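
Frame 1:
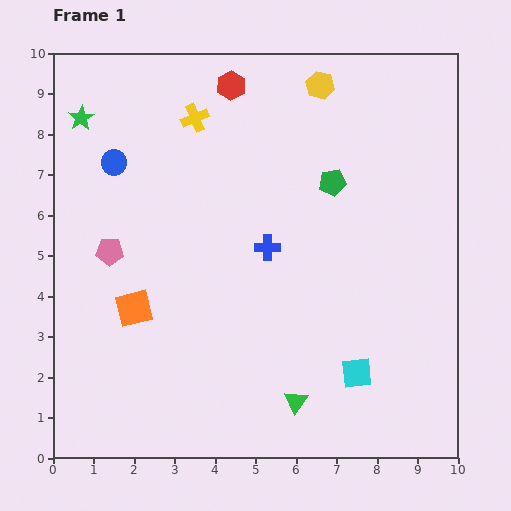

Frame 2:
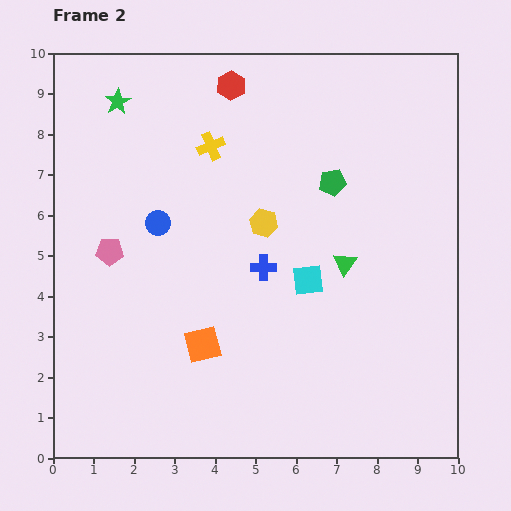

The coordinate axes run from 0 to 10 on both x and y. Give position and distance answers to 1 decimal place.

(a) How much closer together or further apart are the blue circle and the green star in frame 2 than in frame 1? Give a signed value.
+1.8

Distance in frame 1: 1.4. Distance in frame 2: 3.2.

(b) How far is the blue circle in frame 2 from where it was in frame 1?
1.9

The blue circle moved from (1.5, 7.3) to (2.6, 5.8), a distance of √(1.1² + 1.5²) ≈ 1.9.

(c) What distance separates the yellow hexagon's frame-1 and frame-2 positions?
3.7

The yellow hexagon moved from (6.6, 9.2) to (5.2, 5.8), a distance of √(1.4² + 3.4²) ≈ 3.7.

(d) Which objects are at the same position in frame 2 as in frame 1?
the green pentagon, the red hexagon, the pink pentagon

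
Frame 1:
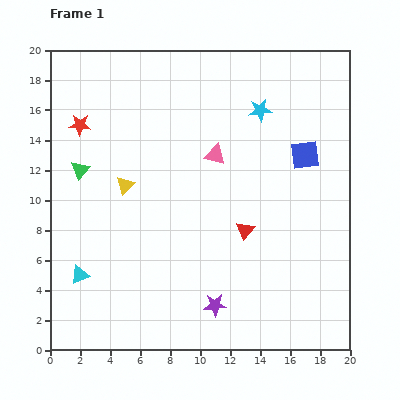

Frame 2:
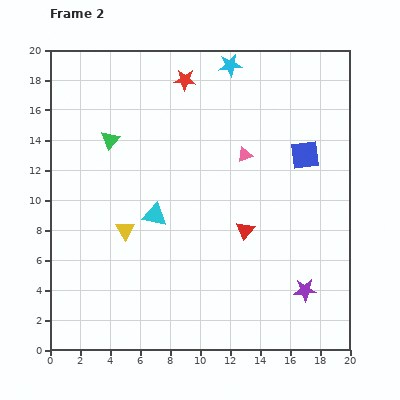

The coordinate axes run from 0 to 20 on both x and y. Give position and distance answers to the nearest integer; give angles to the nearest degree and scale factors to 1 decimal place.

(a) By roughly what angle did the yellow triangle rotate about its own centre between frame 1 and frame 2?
15° counter-clockwise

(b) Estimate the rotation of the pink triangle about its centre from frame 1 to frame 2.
35° counter-clockwise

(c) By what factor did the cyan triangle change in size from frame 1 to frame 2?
1.3×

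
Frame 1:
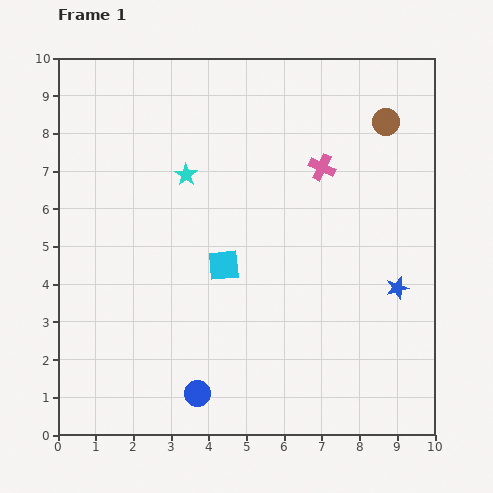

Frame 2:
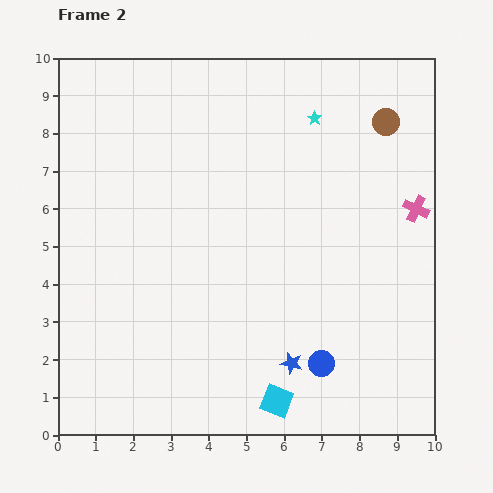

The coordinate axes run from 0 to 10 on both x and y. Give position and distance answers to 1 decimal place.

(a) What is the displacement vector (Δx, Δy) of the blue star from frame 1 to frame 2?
(-2.8, -2.0)

The blue star was at (9.0, 3.9) in frame 1 and (6.2, 1.9) in frame 2.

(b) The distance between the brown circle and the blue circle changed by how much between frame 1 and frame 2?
-2.2

Distance in frame 1: 8.8. Distance in frame 2: 6.6.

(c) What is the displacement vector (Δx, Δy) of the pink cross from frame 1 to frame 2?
(2.5, -1.1)

The pink cross was at (7.0, 7.1) in frame 1 and (9.5, 6.0) in frame 2.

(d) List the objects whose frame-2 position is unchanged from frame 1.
the brown circle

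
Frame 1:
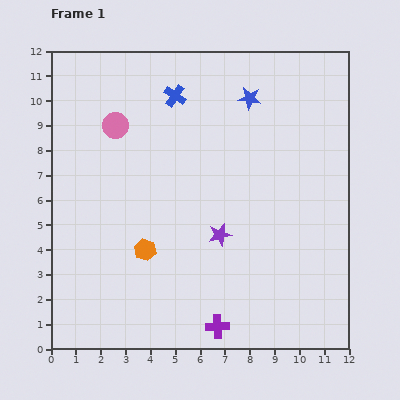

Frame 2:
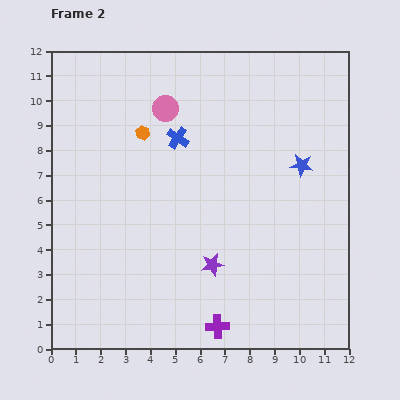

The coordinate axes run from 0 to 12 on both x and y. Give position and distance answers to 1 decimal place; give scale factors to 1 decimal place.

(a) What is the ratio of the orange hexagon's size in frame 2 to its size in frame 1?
0.6×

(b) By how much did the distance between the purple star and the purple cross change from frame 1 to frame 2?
-1.2

Distance in frame 1: 3.7. Distance in frame 2: 2.5.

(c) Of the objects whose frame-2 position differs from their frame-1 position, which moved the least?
the purple star

(moved 1.2)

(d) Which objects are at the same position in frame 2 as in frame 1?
the purple cross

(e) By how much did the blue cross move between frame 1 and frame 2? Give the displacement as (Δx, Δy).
(0.1, -1.7)

The blue cross was at (5.0, 10.2) in frame 1 and (5.1, 8.5) in frame 2.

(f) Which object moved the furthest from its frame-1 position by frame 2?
the orange hexagon

(moved 4.7; next 3.4)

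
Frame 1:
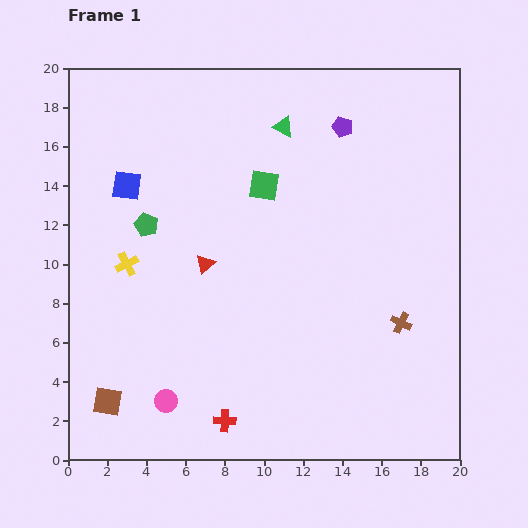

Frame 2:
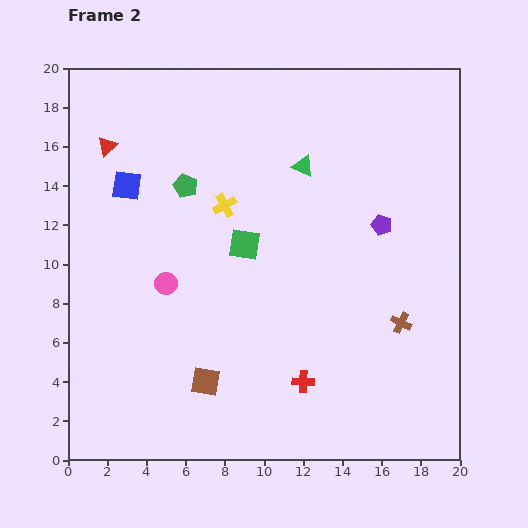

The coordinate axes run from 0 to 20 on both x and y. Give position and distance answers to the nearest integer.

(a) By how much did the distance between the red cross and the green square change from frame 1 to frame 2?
-4

Distance in frame 1: 12. Distance in frame 2: 8.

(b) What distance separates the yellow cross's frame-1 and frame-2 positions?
6

The yellow cross moved from (3, 10) to (8, 13), a distance of √(5² + 3²) ≈ 6.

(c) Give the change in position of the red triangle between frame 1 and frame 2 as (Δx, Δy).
(-5, 6)

The red triangle was at (7, 10) in frame 1 and (2, 16) in frame 2.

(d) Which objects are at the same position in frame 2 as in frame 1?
the brown cross, the blue square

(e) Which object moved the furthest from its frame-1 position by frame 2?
the red triangle

(moved 8; next 6)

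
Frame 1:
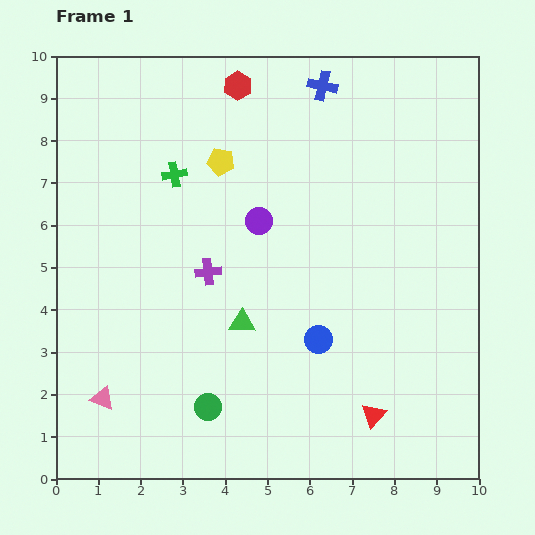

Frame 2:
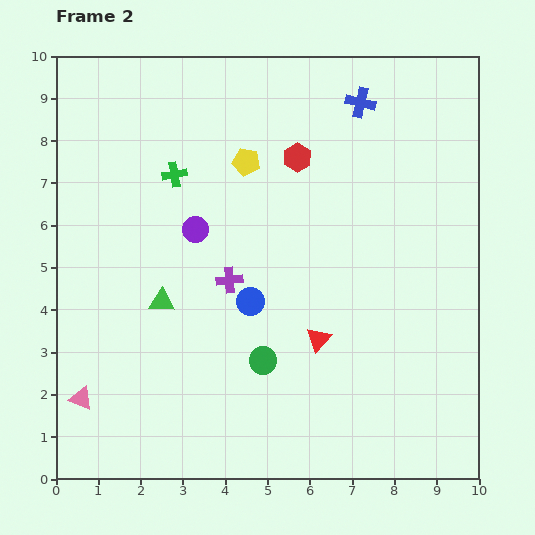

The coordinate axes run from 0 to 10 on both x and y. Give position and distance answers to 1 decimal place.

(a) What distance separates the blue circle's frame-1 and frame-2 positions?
1.8

The blue circle moved from (6.2, 3.3) to (4.6, 4.2), a distance of √(1.6² + 0.9²) ≈ 1.8.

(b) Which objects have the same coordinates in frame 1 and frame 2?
the green cross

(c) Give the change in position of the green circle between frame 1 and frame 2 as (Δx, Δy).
(1.3, 1.1)

The green circle was at (3.6, 1.7) in frame 1 and (4.9, 2.8) in frame 2.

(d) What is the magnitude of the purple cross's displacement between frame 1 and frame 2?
0.5

The purple cross moved from (3.6, 4.9) to (4.1, 4.7), a distance of √(0.5² + 0.2²) ≈ 0.5.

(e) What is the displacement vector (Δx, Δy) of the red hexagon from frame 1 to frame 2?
(1.4, -1.7)

The red hexagon was at (4.3, 9.3) in frame 1 and (5.7, 7.6) in frame 2.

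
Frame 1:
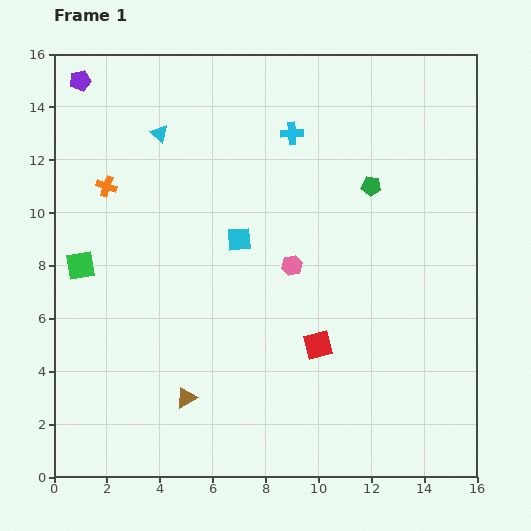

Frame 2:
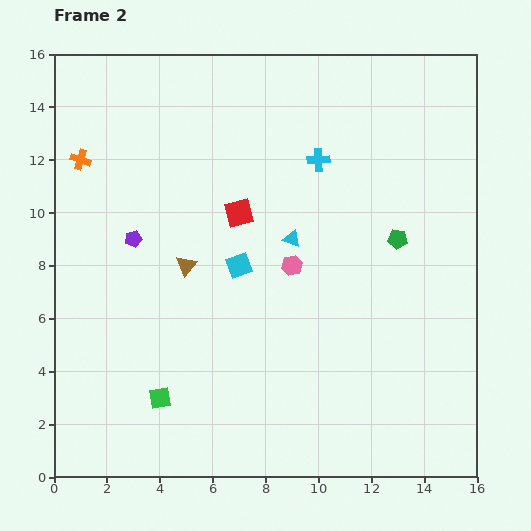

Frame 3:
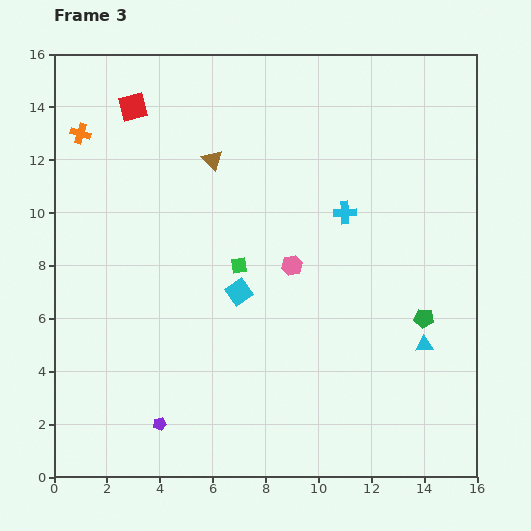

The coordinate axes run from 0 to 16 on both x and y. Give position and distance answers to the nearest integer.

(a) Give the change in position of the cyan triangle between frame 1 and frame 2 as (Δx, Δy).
(5, -4)

The cyan triangle was at (4, 13) in frame 1 and (9, 9) in frame 2.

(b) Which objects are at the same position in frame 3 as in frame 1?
the pink hexagon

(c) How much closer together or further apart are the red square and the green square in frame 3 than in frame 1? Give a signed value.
-2

Distance in frame 1: 9. Distance in frame 3: 7.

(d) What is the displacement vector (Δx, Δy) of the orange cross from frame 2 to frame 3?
(0, 1)

The orange cross was at (1, 12) in frame 2 and (1, 13) in frame 3.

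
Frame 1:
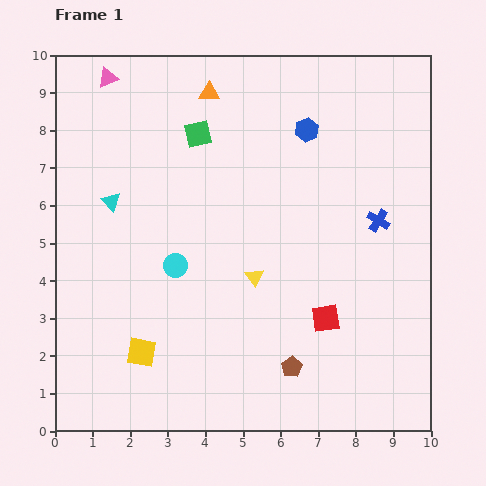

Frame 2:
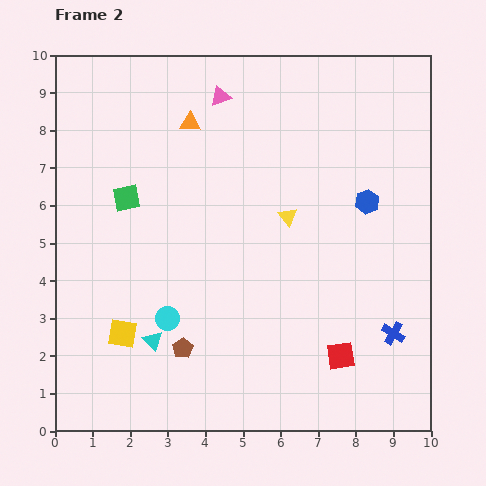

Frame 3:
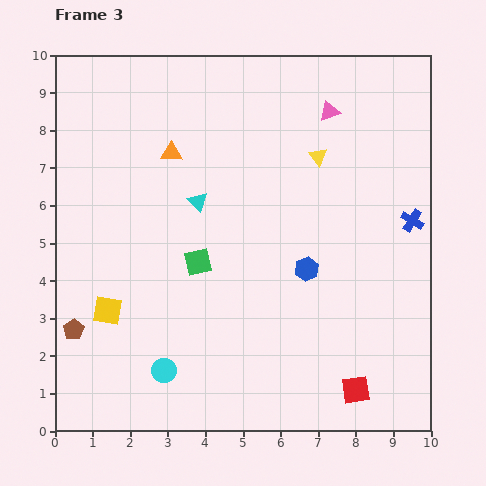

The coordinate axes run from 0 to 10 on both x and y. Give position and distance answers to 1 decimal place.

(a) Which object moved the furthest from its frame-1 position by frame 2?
the cyan triangle

(moved 3.9; next 3.0)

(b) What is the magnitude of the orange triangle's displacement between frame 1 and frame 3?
1.9

The orange triangle moved from (4.1, 9.0) to (3.1, 7.4), a distance of √(1.0² + 1.6²) ≈ 1.9.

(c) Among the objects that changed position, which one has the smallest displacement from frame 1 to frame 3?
the blue cross

(moved 0.9)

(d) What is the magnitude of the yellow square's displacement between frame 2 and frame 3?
0.7

The yellow square moved from (1.8, 2.6) to (1.4, 3.2), a distance of √(0.4² + 0.6²) ≈ 0.7.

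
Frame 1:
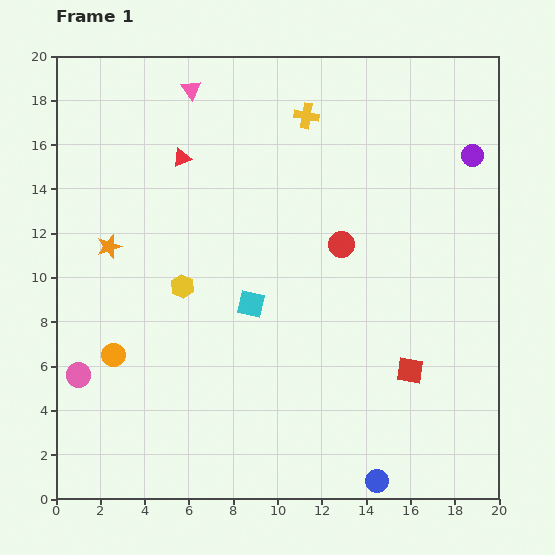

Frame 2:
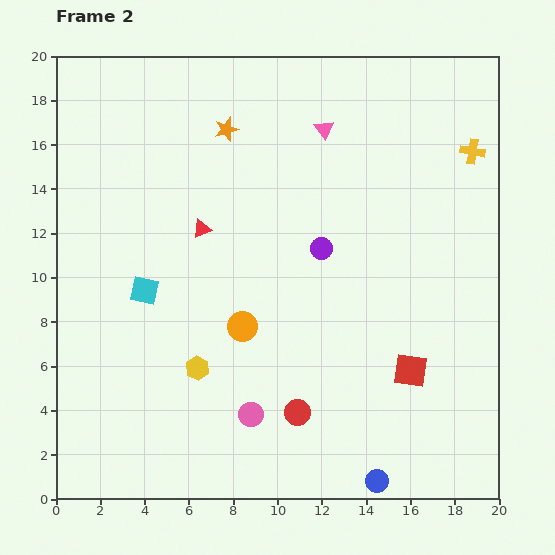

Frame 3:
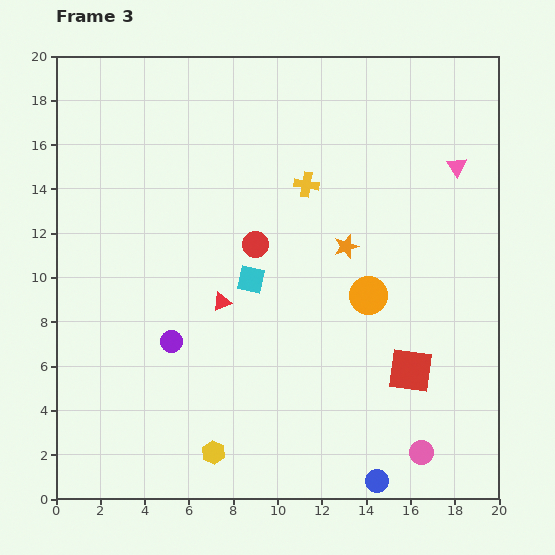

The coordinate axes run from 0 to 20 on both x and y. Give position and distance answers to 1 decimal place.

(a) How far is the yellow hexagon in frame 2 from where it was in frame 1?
3.8

The yellow hexagon moved from (5.7, 9.6) to (6.4, 5.9), a distance of √(0.7² + 3.7²) ≈ 3.8.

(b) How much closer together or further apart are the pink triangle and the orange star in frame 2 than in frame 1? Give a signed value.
-3.6

Distance in frame 1: 8.0. Distance in frame 2: 4.4.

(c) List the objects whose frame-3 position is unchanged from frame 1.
the red square, the blue circle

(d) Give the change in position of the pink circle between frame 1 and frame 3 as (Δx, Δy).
(15.5, -3.5)

The pink circle was at (1.0, 5.6) in frame 1 and (16.5, 2.1) in frame 3.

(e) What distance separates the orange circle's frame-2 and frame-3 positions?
5.9

The orange circle moved from (8.4, 7.8) to (14.1, 9.2), a distance of √(5.7² + 1.4²) ≈ 5.9.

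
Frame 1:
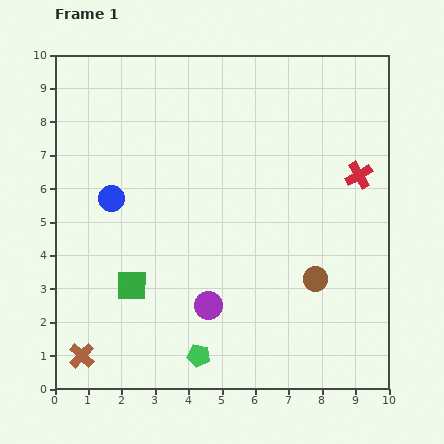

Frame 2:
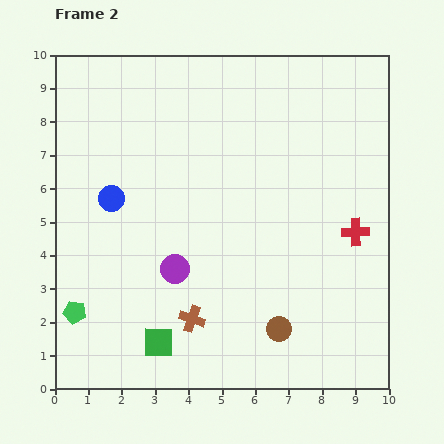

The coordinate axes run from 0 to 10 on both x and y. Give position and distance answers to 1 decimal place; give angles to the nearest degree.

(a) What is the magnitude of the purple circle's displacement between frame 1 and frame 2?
1.5

The purple circle moved from (4.6, 2.5) to (3.6, 3.6), a distance of √(1.0² + 1.1²) ≈ 1.5.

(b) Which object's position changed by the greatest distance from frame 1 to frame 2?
the green pentagon

(moved 3.9; next 3.5)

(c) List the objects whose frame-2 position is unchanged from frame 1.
the blue circle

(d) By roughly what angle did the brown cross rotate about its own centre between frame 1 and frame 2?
24° counter-clockwise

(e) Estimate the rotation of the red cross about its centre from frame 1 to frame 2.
29° clockwise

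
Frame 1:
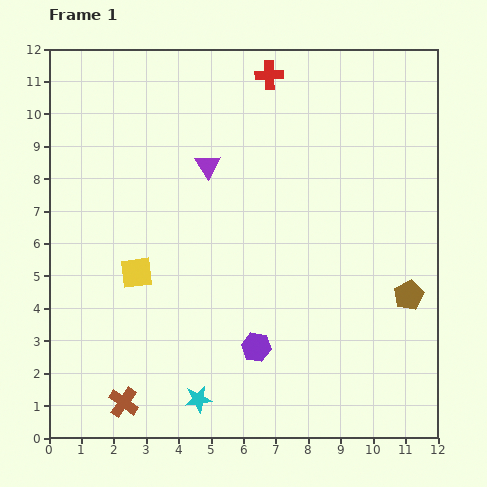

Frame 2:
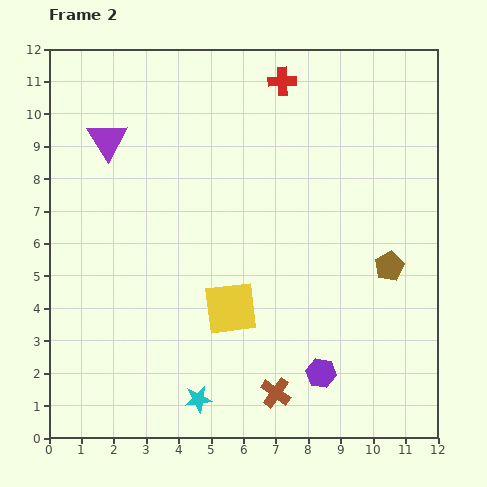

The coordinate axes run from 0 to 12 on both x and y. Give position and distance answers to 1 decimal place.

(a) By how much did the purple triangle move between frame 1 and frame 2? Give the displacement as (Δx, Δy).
(-3.1, 0.8)

The purple triangle was at (4.9, 8.4) in frame 1 and (1.8, 9.2) in frame 2.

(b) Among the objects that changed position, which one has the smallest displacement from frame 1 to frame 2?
the red cross

(moved 0.4)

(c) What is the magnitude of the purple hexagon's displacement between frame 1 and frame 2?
2.2

The purple hexagon moved from (6.4, 2.8) to (8.4, 2.0), a distance of √(2.0² + 0.8²) ≈ 2.2.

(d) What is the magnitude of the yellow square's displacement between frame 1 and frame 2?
3.1

The yellow square moved from (2.7, 5.1) to (5.6, 4.0), a distance of √(2.9² + 1.1²) ≈ 3.1.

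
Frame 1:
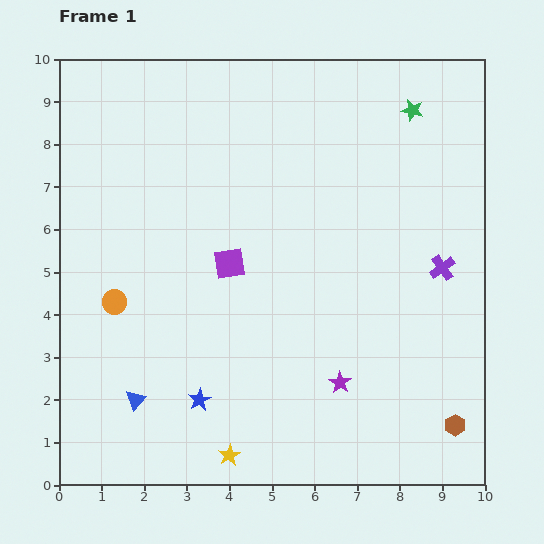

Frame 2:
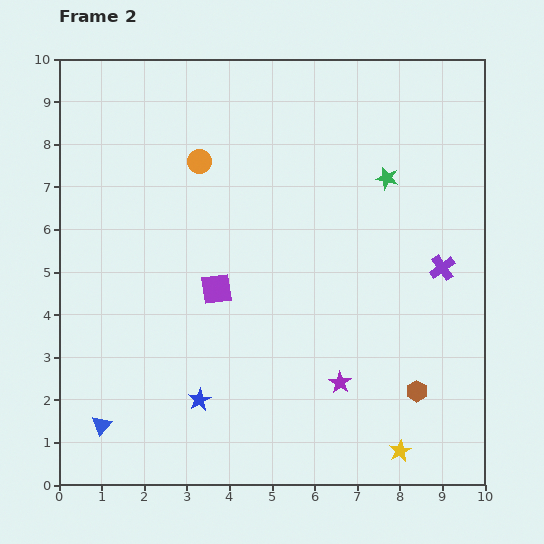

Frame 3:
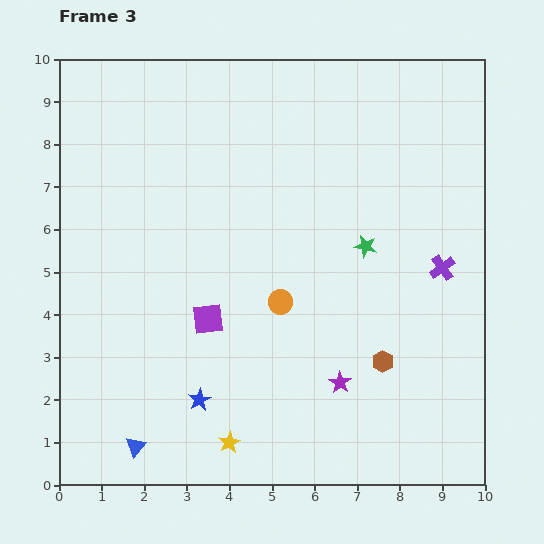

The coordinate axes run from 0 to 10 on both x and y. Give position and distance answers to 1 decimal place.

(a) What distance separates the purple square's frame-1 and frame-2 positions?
0.7

The purple square moved from (4.0, 5.2) to (3.7, 4.6), a distance of √(0.3² + 0.6²) ≈ 0.7.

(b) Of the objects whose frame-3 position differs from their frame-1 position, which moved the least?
the yellow star

(moved 0.3)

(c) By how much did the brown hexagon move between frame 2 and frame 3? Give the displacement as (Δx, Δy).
(-0.8, 0.7)

The brown hexagon was at (8.4, 2.2) in frame 2 and (7.6, 2.9) in frame 3.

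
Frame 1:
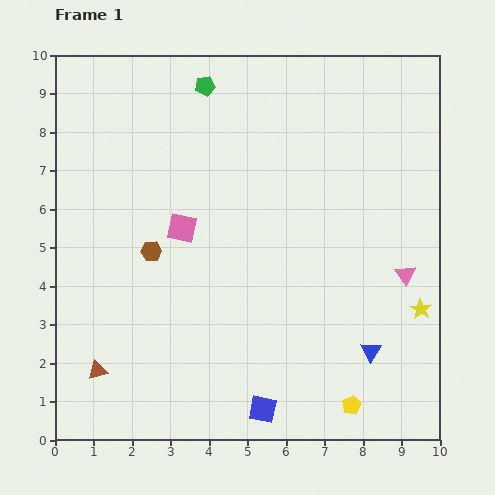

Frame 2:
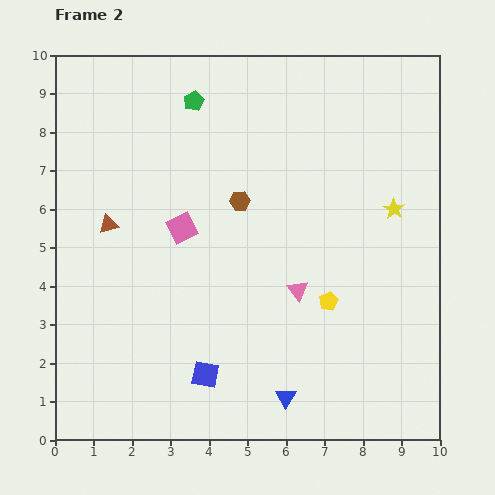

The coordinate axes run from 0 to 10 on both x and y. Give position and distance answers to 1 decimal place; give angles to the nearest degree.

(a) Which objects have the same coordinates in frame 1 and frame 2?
the pink square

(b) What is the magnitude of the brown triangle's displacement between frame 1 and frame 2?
3.8

The brown triangle moved from (1.1, 1.8) to (1.4, 5.6), a distance of √(0.3² + 3.8²) ≈ 3.8.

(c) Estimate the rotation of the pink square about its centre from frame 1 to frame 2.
38° counter-clockwise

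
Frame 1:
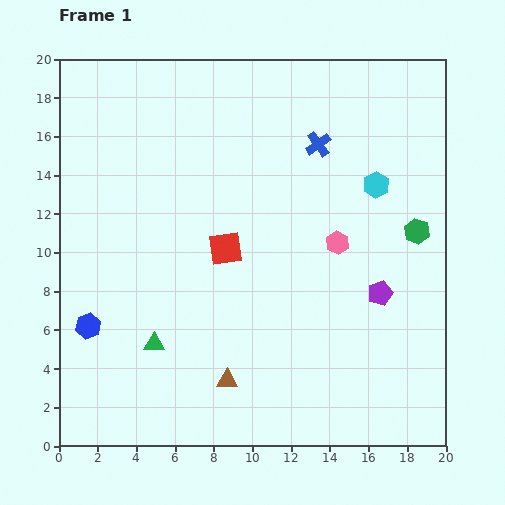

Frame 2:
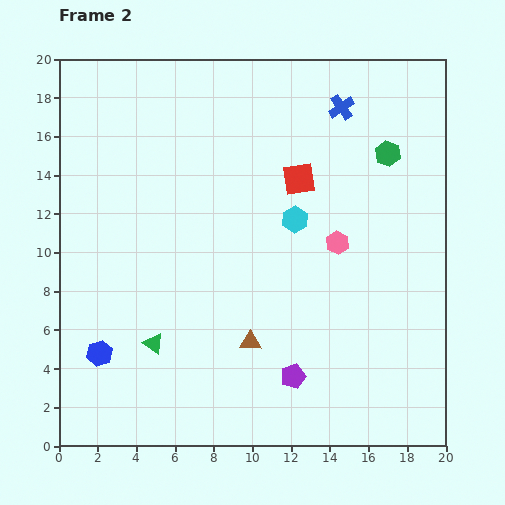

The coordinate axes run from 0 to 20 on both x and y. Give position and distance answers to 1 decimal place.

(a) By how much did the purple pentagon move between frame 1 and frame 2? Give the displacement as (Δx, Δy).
(-4.5, -4.3)

The purple pentagon was at (16.6, 7.9) in frame 1 and (12.1, 3.6) in frame 2.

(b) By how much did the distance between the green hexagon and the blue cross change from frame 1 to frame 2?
-3.4

Distance in frame 1: 6.8. Distance in frame 2: 3.4.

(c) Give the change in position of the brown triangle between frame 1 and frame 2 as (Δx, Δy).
(1.2, 2.0)

The brown triangle was at (8.7, 3.4) in frame 1 and (9.9, 5.4) in frame 2.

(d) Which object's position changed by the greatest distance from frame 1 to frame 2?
the purple pentagon

(moved 6.2; next 5.2)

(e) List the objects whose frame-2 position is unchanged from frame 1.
the pink hexagon, the green triangle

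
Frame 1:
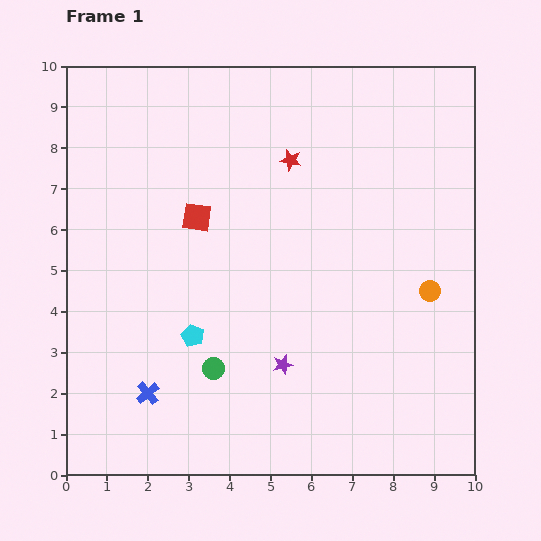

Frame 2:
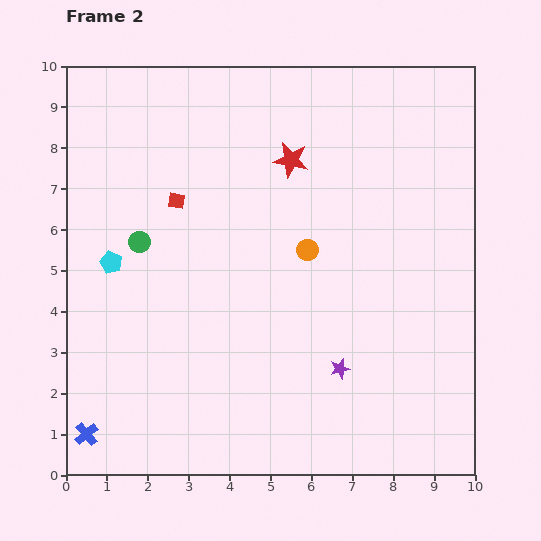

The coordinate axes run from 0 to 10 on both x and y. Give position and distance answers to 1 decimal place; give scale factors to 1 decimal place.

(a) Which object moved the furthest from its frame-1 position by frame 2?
the green circle

(moved 3.6; next 3.2)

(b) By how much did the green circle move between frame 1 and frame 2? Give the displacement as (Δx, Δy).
(-1.8, 3.1)

The green circle was at (3.6, 2.6) in frame 1 and (1.8, 5.7) in frame 2.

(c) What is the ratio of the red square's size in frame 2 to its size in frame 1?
0.6×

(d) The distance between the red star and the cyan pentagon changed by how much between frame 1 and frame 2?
+0.2

Distance in frame 1: 4.9. Distance in frame 2: 5.1.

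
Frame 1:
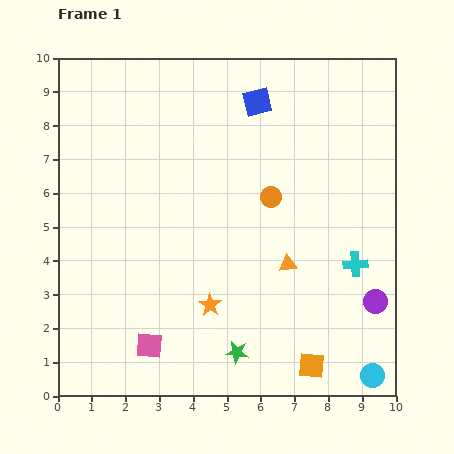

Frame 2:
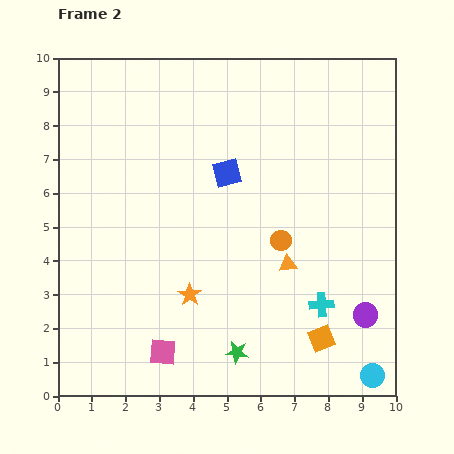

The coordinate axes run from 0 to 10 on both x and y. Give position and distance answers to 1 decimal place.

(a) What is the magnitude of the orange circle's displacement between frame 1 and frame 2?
1.3

The orange circle moved from (6.3, 5.9) to (6.6, 4.6), a distance of √(0.3² + 1.3²) ≈ 1.3.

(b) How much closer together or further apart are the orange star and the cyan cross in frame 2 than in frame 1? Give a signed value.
-0.6

Distance in frame 1: 4.5. Distance in frame 2: 3.9.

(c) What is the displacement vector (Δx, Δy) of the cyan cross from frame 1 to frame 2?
(-1.0, -1.2)

The cyan cross was at (8.8, 3.9) in frame 1 and (7.8, 2.7) in frame 2.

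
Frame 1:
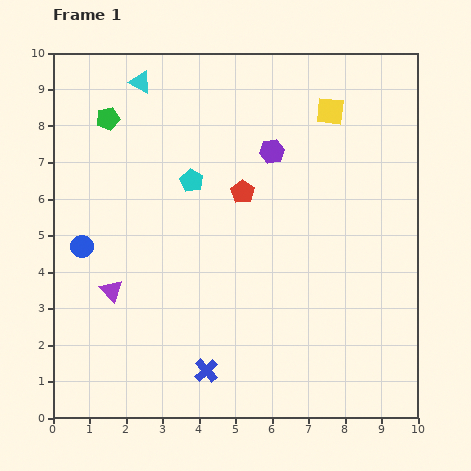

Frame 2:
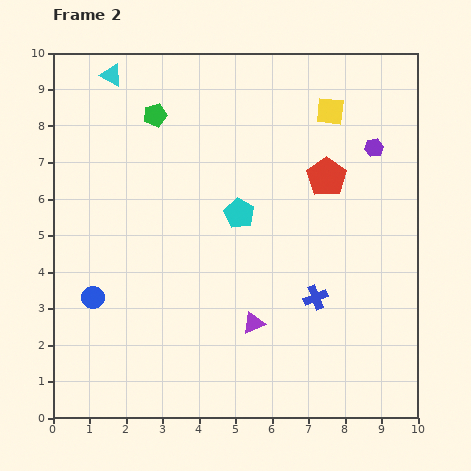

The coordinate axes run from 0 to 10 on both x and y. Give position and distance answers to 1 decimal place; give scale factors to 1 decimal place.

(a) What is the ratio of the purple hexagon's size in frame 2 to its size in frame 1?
0.7×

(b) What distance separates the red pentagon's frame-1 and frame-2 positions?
2.3

The red pentagon moved from (5.2, 6.2) to (7.5, 6.6), a distance of √(2.3² + 0.4²) ≈ 2.3.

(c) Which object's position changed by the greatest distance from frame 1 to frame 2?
the purple triangle

(moved 4.0; next 3.6)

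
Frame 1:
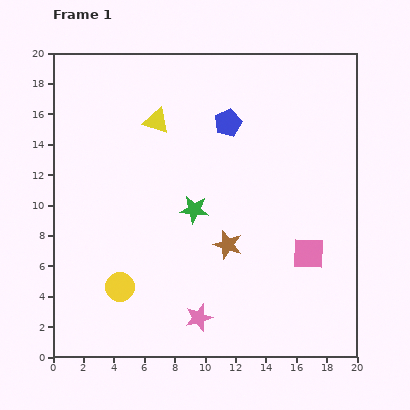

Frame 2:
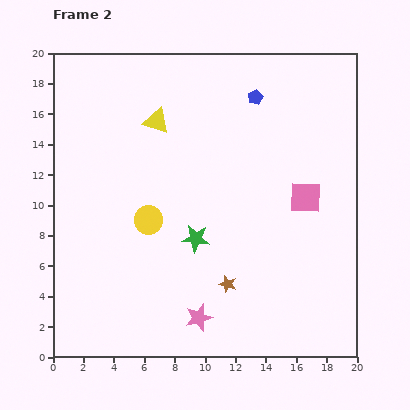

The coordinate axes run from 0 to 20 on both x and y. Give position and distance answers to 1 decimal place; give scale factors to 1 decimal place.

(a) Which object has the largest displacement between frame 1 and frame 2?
the yellow circle

(moved 4.8; next 3.7)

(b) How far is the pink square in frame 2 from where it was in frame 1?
3.7

The pink square moved from (16.8, 6.8) to (16.6, 10.5), a distance of √(0.2² + 3.7²) ≈ 3.7.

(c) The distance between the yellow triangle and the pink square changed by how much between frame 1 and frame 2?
-2.3

Distance in frame 1: 13.3. Distance in frame 2: 11.0.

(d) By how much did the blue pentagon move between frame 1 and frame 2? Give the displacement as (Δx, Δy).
(1.8, 1.7)

The blue pentagon was at (11.5, 15.4) in frame 1 and (13.3, 17.1) in frame 2.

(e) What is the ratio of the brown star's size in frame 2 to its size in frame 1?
0.6×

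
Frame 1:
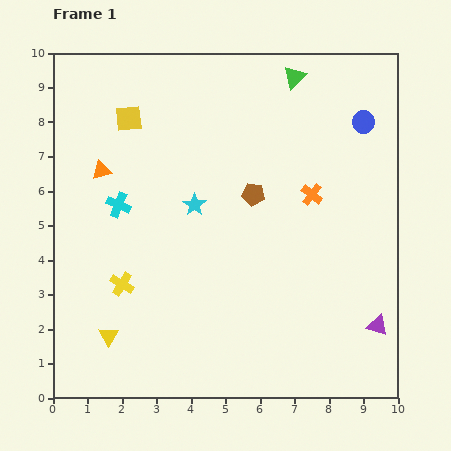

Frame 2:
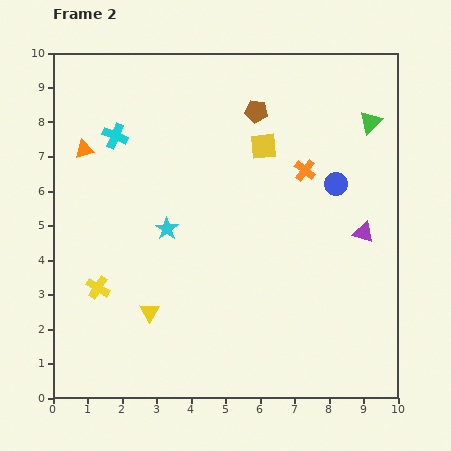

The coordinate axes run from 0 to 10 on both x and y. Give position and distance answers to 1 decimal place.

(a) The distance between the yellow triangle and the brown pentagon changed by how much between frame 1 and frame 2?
+0.7

Distance in frame 1: 5.9. Distance in frame 2: 6.6.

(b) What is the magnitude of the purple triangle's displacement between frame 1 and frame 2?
2.7

The purple triangle moved from (9.4, 2.1) to (9.0, 4.8), a distance of √(0.4² + 2.7²) ≈ 2.7.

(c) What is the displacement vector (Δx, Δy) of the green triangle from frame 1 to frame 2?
(2.2, -1.3)

The green triangle was at (7.0, 9.3) in frame 1 and (9.2, 8.0) in frame 2.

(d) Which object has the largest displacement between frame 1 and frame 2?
the yellow square

(moved 4.0; next 2.7)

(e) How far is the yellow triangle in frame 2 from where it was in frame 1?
1.4

The yellow triangle moved from (1.6, 1.8) to (2.8, 2.5), a distance of √(1.2² + 0.7²) ≈ 1.4.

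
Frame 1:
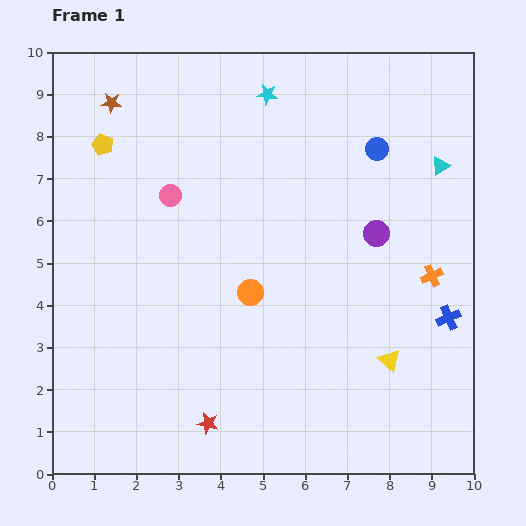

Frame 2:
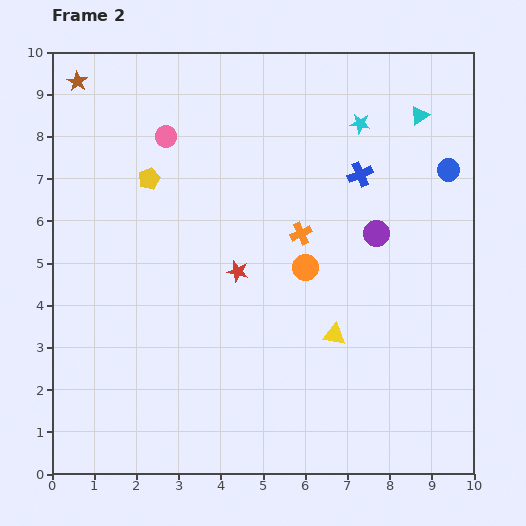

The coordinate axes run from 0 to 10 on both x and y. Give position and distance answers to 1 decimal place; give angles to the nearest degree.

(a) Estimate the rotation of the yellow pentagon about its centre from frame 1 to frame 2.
31° clockwise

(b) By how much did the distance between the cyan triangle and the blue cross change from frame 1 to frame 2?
-1.6

Distance in frame 1: 3.6. Distance in frame 2: 2.0.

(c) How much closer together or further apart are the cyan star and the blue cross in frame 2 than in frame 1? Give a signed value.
-5.6

Distance in frame 1: 6.8. Distance in frame 2: 1.2.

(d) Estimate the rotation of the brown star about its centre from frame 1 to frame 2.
26° clockwise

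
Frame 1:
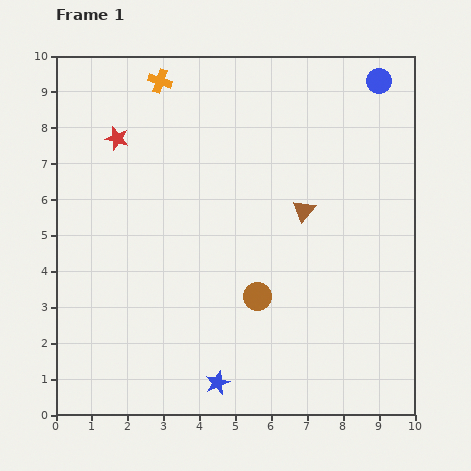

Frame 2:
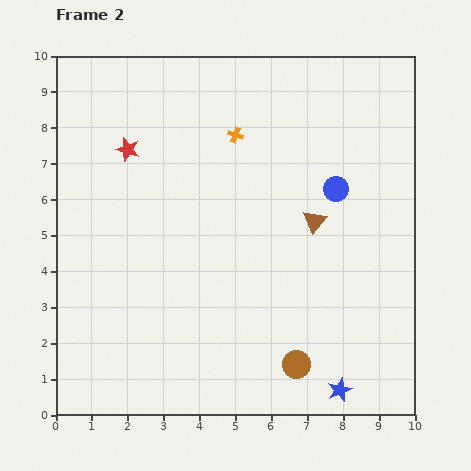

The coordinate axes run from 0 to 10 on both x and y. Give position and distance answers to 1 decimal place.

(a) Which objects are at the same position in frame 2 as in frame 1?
none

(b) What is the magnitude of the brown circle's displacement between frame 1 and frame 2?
2.2

The brown circle moved from (5.6, 3.3) to (6.7, 1.4), a distance of √(1.1² + 1.9²) ≈ 2.2.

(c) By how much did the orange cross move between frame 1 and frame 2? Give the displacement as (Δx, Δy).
(2.1, -1.5)

The orange cross was at (2.9, 9.3) in frame 1 and (5.0, 7.8) in frame 2.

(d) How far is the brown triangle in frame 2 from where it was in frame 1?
0.4

The brown triangle moved from (6.9, 5.7) to (7.2, 5.4), a distance of √(0.3² + 0.3²) ≈ 0.4.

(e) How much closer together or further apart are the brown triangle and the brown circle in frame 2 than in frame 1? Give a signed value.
+1.3

Distance in frame 1: 2.7. Distance in frame 2: 4.0.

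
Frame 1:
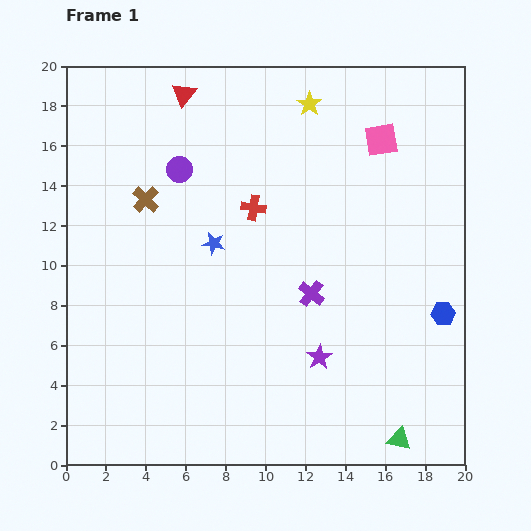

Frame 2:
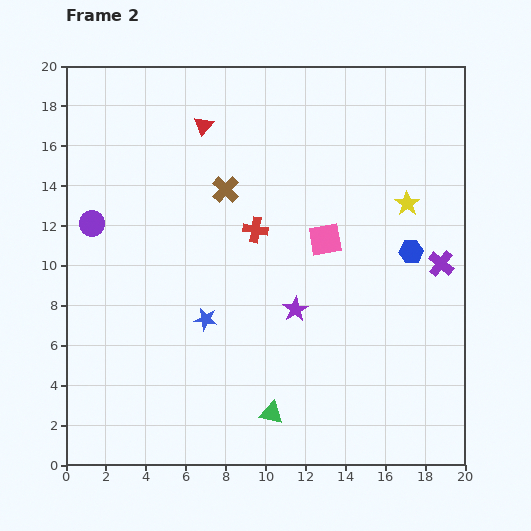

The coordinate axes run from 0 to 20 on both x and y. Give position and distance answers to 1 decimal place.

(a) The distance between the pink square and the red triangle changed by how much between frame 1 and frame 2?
-1.9

Distance in frame 1: 10.2. Distance in frame 2: 8.3.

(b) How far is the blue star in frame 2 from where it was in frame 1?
3.8

The blue star moved from (7.4, 11.1) to (7.0, 7.3), a distance of √(0.4² + 3.8²) ≈ 3.8.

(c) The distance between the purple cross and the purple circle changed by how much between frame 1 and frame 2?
+8.5

Distance in frame 1: 9.1. Distance in frame 2: 17.6.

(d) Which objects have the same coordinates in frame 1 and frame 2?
none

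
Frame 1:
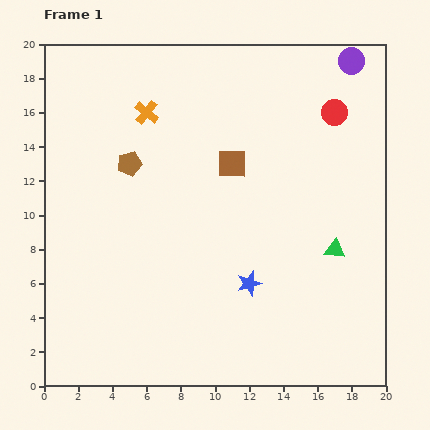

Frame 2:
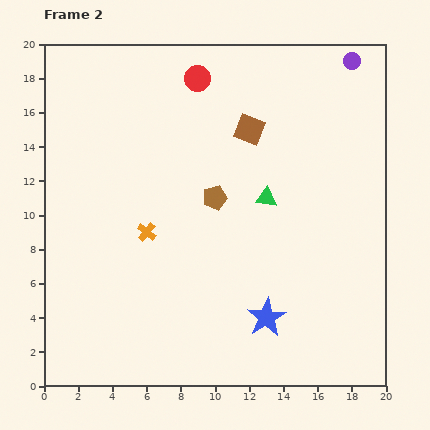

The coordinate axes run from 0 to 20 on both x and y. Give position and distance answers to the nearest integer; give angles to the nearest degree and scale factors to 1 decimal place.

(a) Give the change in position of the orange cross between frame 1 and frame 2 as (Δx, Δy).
(0, -7)

The orange cross was at (6, 16) in frame 1 and (6, 9) in frame 2.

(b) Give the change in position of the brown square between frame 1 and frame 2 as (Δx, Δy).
(1, 2)

The brown square was at (11, 13) in frame 1 and (12, 15) in frame 2.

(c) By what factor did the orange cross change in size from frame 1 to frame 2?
0.8×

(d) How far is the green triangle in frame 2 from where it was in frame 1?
5

The green triangle moved from (17, 8) to (13, 11), a distance of √(4² + 3²) ≈ 5.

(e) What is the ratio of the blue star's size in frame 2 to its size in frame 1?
1.6×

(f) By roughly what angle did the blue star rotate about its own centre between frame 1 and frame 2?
15° counter-clockwise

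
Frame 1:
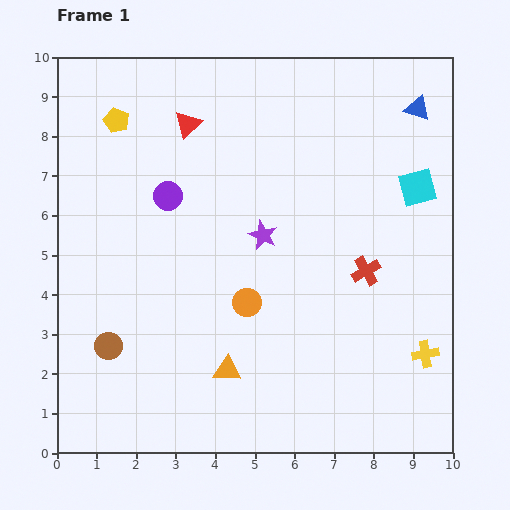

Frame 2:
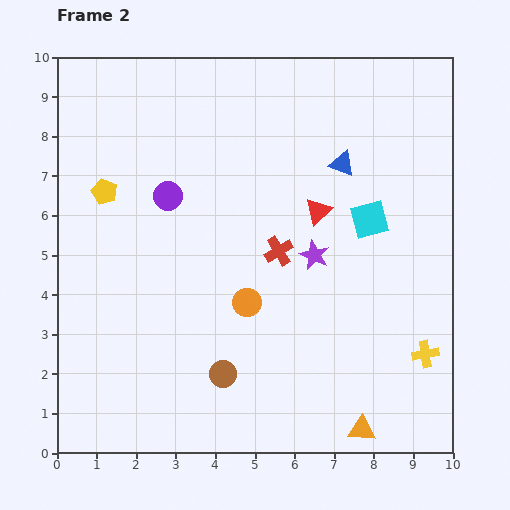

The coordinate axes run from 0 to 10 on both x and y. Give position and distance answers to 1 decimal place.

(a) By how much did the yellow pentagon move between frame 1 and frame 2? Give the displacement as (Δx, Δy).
(-0.3, -1.8)

The yellow pentagon was at (1.5, 8.4) in frame 1 and (1.2, 6.6) in frame 2.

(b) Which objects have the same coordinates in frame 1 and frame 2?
the purple circle, the yellow cross, the orange circle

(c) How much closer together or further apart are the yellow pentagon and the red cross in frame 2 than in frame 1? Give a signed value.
-2.8

Distance in frame 1: 7.4. Distance in frame 2: 4.6.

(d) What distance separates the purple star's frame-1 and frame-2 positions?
1.4

The purple star moved from (5.2, 5.5) to (6.5, 5.0), a distance of √(1.3² + 0.5²) ≈ 1.4.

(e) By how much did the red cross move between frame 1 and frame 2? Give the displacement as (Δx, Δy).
(-2.2, 0.5)

The red cross was at (7.8, 4.6) in frame 1 and (5.6, 5.1) in frame 2.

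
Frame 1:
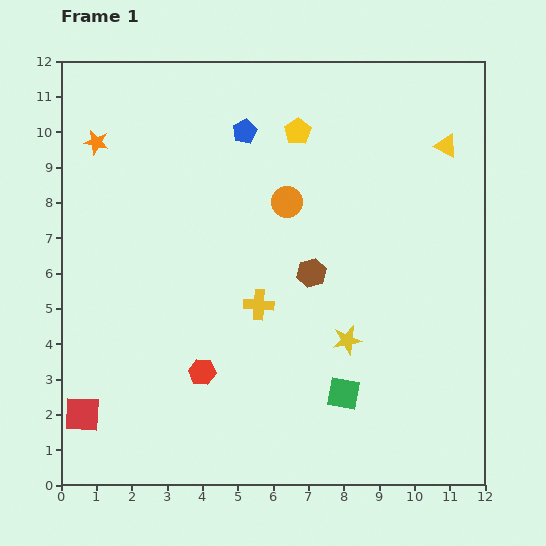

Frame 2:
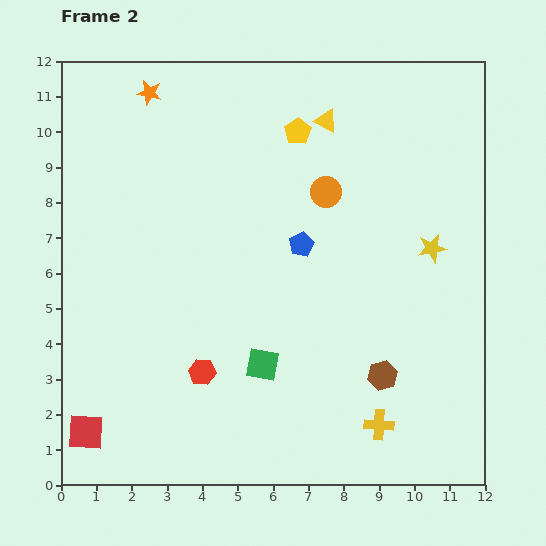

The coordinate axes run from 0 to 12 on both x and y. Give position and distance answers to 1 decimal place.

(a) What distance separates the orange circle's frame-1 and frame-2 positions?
1.1

The orange circle moved from (6.4, 8.0) to (7.5, 8.3), a distance of √(1.1² + 0.3²) ≈ 1.1.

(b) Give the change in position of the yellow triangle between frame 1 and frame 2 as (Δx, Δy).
(-3.4, 0.7)

The yellow triangle was at (10.9, 9.6) in frame 1 and (7.5, 10.3) in frame 2.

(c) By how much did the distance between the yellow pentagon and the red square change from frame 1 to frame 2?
+0.3

Distance in frame 1: 10.1. Distance in frame 2: 10.4.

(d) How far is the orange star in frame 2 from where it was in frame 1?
2.1

The orange star moved from (1.0, 9.7) to (2.5, 11.1), a distance of √(1.5² + 1.4²) ≈ 2.1.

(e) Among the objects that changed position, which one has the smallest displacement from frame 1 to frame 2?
the red square

(moved 0.5)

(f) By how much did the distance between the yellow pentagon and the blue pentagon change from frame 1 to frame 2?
+1.7

Distance in frame 1: 1.5. Distance in frame 2: 3.2.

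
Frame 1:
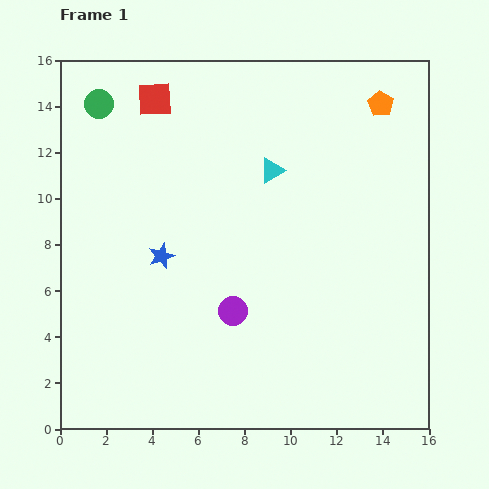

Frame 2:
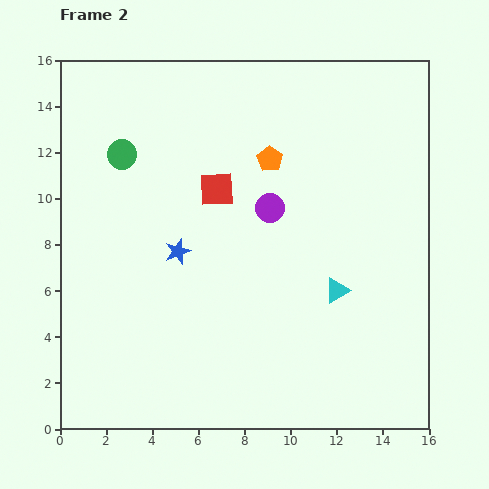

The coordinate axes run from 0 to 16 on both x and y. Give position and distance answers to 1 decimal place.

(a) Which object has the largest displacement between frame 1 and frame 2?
the cyan triangle

(moved 5.9; next 5.4)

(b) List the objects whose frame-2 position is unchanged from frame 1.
none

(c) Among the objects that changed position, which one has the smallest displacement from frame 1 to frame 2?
the blue star

(moved 0.7)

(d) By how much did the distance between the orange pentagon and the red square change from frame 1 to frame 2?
-7.2

Distance in frame 1: 9.8. Distance in frame 2: 2.6.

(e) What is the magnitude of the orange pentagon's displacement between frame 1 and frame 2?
5.4

The orange pentagon moved from (13.9, 14.1) to (9.1, 11.7), a distance of √(4.8² + 2.4²) ≈ 5.4.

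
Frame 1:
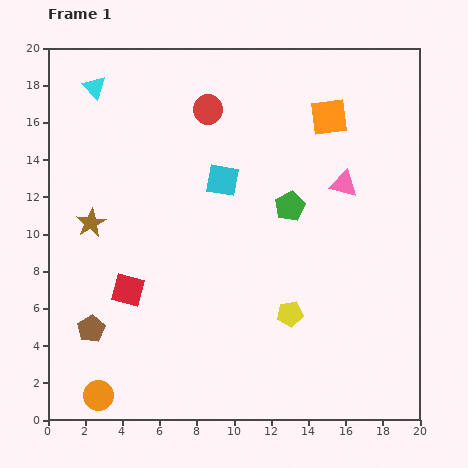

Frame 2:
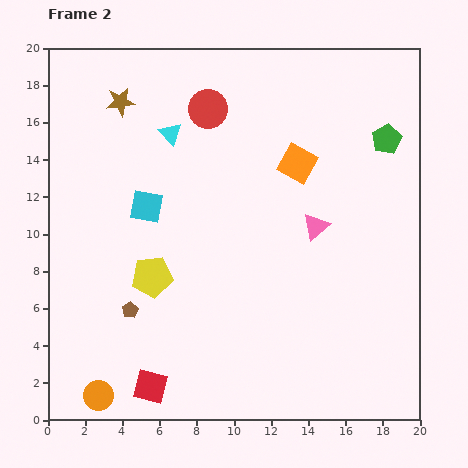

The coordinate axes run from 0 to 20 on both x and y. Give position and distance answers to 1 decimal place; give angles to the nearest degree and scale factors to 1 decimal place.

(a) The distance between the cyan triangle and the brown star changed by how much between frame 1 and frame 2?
-4.1

Distance in frame 1: 7.3. Distance in frame 2: 3.2.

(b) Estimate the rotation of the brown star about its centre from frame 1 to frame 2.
20° clockwise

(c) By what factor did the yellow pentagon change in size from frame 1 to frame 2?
1.6×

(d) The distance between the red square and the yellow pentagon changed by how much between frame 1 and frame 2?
-2.9

Distance in frame 1: 8.8. Distance in frame 2: 5.9.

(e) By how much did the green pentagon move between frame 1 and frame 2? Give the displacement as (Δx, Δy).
(5.2, 3.6)

The green pentagon was at (13.0, 11.5) in frame 1 and (18.2, 15.1) in frame 2.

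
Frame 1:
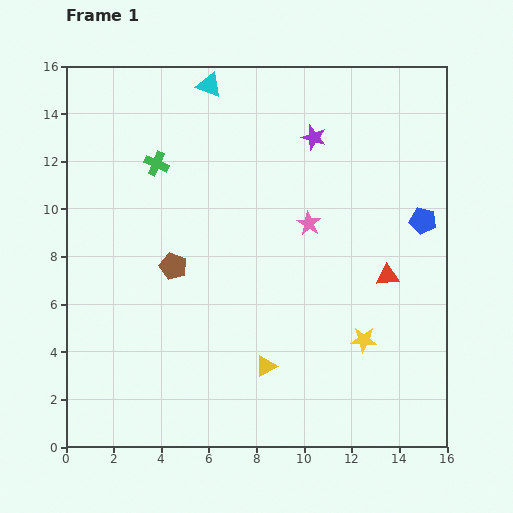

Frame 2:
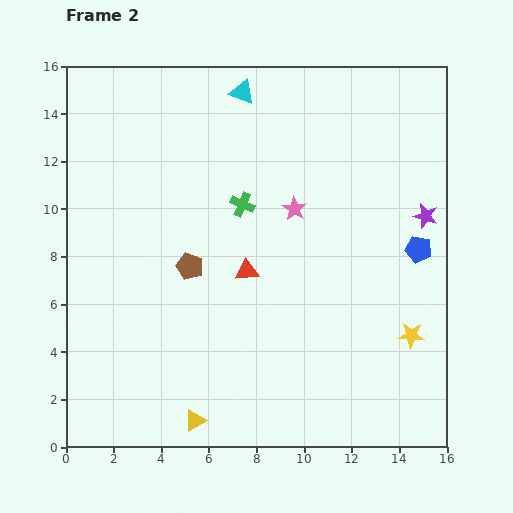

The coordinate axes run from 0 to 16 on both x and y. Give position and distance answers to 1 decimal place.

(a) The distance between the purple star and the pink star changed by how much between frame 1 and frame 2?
+1.9

Distance in frame 1: 3.6. Distance in frame 2: 5.5.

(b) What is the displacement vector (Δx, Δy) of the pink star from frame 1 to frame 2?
(-0.6, 0.6)

The pink star was at (10.2, 9.4) in frame 1 and (9.6, 10.0) in frame 2.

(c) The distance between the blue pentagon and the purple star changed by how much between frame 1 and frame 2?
-4.4

Distance in frame 1: 5.8. Distance in frame 2: 1.4.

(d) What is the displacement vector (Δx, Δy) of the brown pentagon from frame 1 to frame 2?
(0.7, 0.0)

The brown pentagon was at (4.5, 7.6) in frame 1 and (5.2, 7.6) in frame 2.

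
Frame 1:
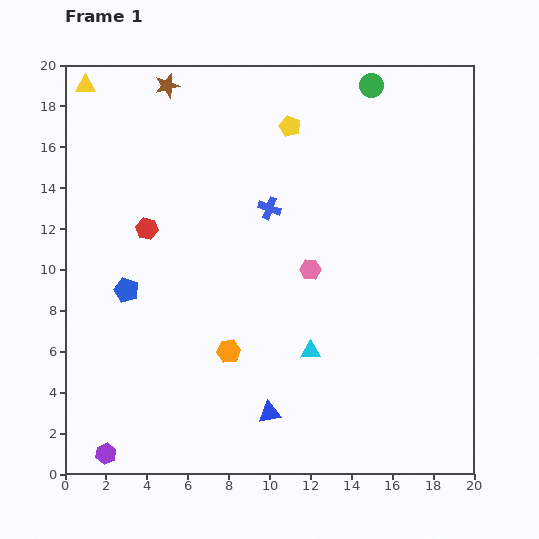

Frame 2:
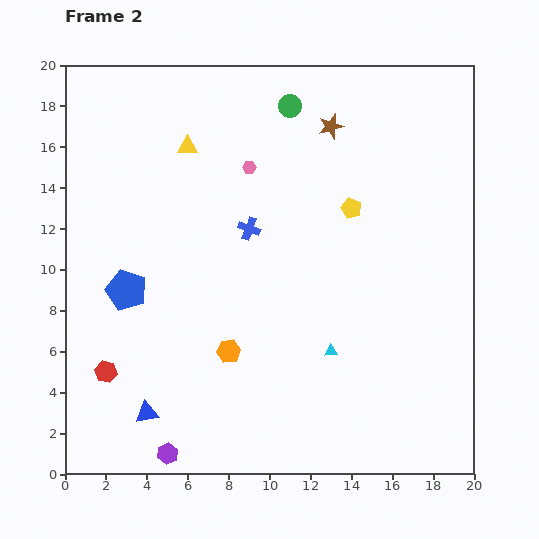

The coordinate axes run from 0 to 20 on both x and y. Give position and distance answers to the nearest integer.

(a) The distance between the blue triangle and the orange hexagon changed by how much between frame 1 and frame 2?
+1

Distance in frame 1: 4. Distance in frame 2: 5.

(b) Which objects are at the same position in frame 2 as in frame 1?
the orange hexagon, the blue pentagon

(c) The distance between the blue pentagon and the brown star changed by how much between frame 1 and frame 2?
+3

Distance in frame 1: 10. Distance in frame 2: 13.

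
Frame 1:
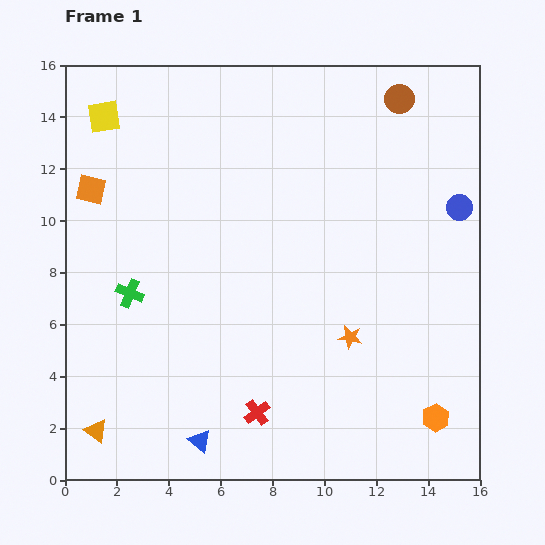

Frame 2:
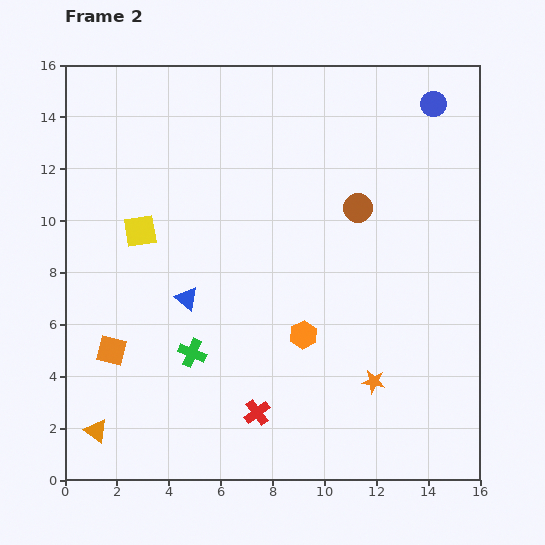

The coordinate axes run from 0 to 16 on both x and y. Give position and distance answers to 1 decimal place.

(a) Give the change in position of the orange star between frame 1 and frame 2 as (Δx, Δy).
(0.9, -1.7)

The orange star was at (11.0, 5.5) in frame 1 and (11.9, 3.8) in frame 2.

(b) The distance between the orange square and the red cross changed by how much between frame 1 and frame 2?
-4.6

Distance in frame 1: 10.7. Distance in frame 2: 6.1.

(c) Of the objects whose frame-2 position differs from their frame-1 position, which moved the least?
the orange star

(moved 1.9)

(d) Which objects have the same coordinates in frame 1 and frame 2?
the orange triangle, the red cross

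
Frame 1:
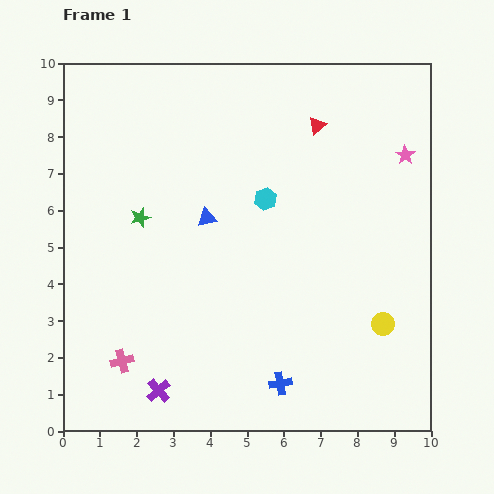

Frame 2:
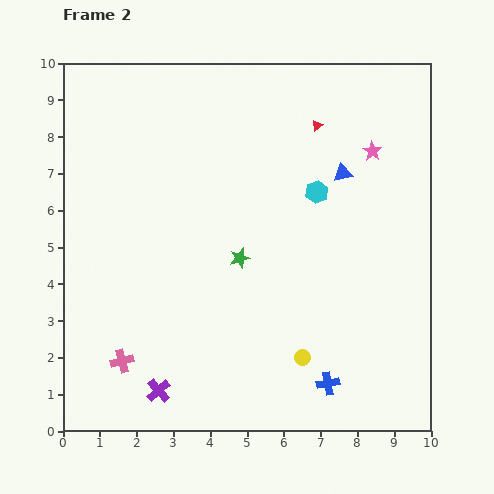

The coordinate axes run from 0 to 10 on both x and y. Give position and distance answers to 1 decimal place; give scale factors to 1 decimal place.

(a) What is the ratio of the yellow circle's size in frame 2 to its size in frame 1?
0.7×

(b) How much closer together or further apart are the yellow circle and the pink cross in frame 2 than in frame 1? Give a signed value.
-2.3

Distance in frame 1: 7.2. Distance in frame 2: 4.9.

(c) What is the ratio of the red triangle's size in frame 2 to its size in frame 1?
0.6×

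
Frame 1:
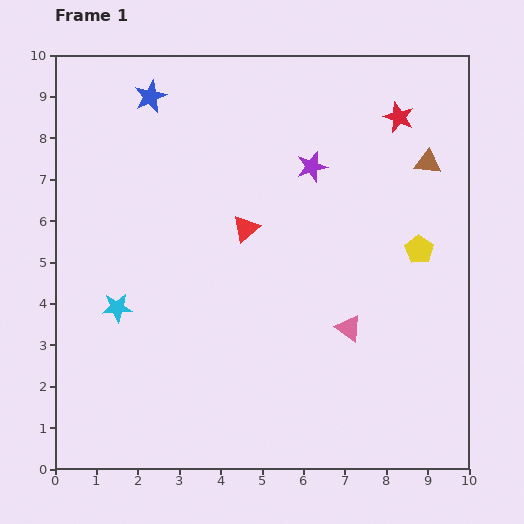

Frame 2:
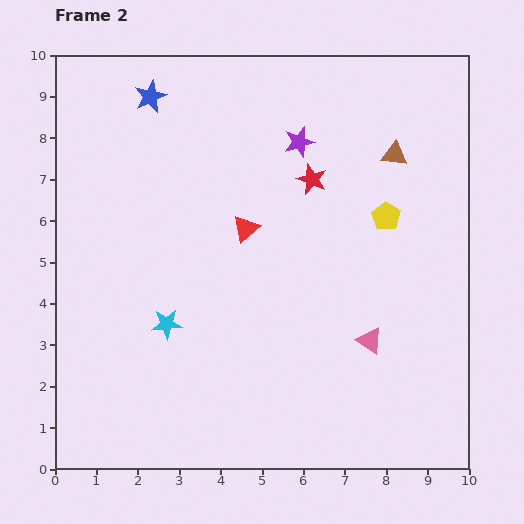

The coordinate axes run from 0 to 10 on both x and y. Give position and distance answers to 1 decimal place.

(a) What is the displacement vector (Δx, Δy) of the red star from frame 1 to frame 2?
(-2.1, -1.5)

The red star was at (8.3, 8.5) in frame 1 and (6.2, 7.0) in frame 2.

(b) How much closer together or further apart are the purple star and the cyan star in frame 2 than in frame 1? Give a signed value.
-0.4

Distance in frame 1: 5.8. Distance in frame 2: 5.4.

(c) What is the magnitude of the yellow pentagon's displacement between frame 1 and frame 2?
1.1

The yellow pentagon moved from (8.8, 5.3) to (8.0, 6.1), a distance of √(0.8² + 0.8²) ≈ 1.1.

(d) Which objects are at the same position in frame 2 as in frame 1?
the red triangle, the blue star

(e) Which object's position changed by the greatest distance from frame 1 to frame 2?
the red star

(moved 2.6; next 1.3)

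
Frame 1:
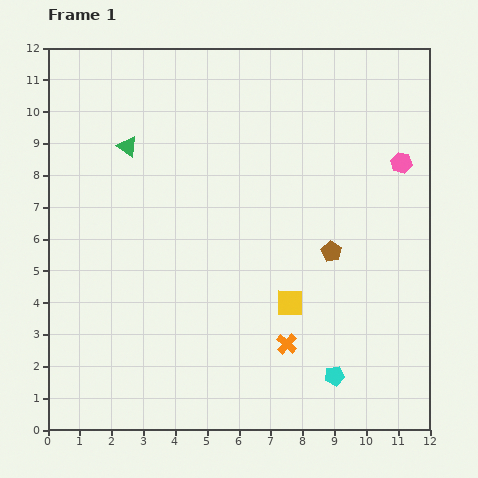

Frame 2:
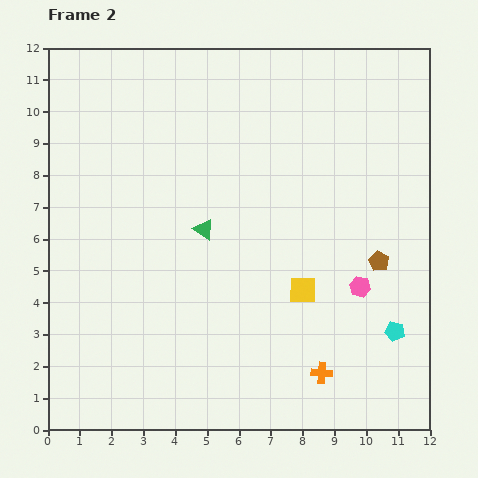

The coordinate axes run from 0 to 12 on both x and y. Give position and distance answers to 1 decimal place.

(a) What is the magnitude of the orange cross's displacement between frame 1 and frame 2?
1.4

The orange cross moved from (7.5, 2.7) to (8.6, 1.8), a distance of √(1.1² + 0.9²) ≈ 1.4.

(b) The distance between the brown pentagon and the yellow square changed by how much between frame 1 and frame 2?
+0.5

Distance in frame 1: 2.1. Distance in frame 2: 2.6.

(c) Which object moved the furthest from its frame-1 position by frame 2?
the pink hexagon

(moved 4.1; next 3.5)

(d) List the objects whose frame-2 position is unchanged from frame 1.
none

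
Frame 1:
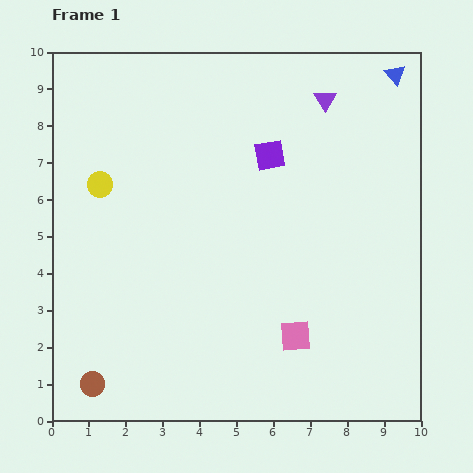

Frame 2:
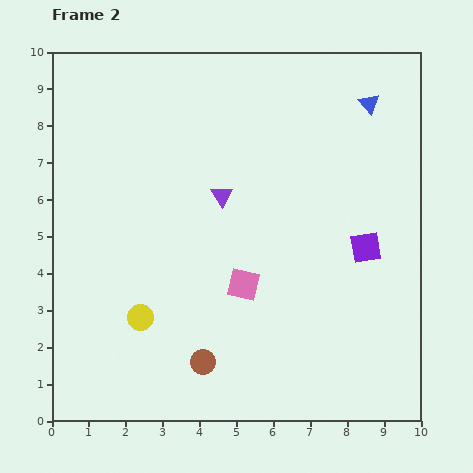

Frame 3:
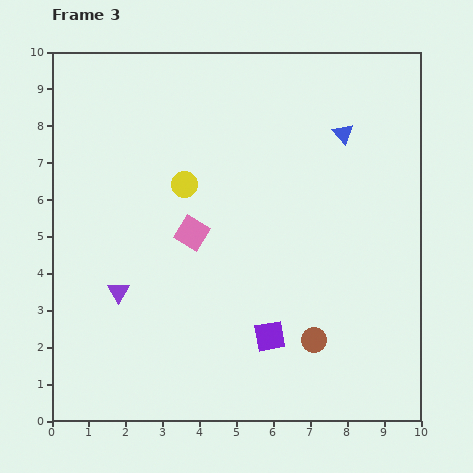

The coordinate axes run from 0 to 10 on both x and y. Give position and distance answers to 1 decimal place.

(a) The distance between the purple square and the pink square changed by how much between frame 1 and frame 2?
-1.5

Distance in frame 1: 4.9. Distance in frame 2: 3.4.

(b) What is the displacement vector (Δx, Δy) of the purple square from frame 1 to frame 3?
(0.0, -4.9)

The purple square was at (5.9, 7.2) in frame 1 and (5.9, 2.3) in frame 3.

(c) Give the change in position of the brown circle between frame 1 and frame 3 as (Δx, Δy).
(6.0, 1.2)

The brown circle was at (1.1, 1.0) in frame 1 and (7.1, 2.2) in frame 3.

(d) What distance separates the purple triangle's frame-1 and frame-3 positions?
7.6

The purple triangle moved from (7.4, 8.7) to (1.8, 3.5), a distance of √(5.6² + 5.2²) ≈ 7.6.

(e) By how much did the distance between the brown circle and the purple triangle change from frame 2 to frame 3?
+1.0

Distance in frame 2: 4.5. Distance in frame 3: 5.5.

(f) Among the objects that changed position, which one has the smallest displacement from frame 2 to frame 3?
the blue triangle

(moved 1.1)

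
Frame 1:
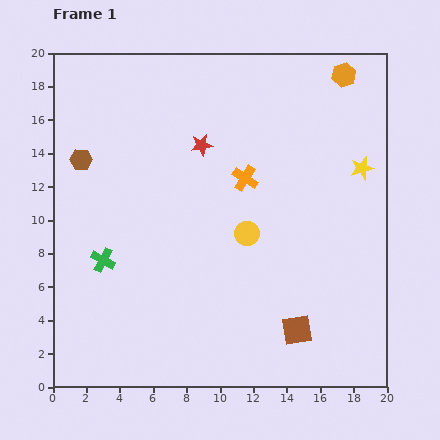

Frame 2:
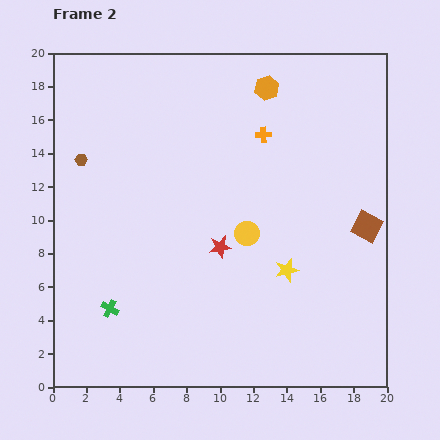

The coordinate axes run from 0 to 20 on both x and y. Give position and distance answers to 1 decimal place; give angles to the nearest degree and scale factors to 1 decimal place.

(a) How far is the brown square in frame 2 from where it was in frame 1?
7.5

The brown square moved from (14.6, 3.4) to (18.8, 9.6), a distance of √(4.2² + 6.2²) ≈ 7.5.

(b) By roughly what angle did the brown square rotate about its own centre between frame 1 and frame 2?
37° clockwise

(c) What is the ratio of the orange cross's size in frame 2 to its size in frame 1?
0.6×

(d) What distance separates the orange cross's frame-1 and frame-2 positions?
2.8

The orange cross moved from (11.5, 12.5) to (12.6, 15.1), a distance of √(1.1² + 2.6²) ≈ 2.8.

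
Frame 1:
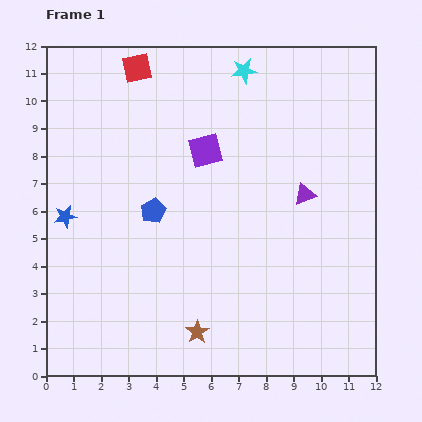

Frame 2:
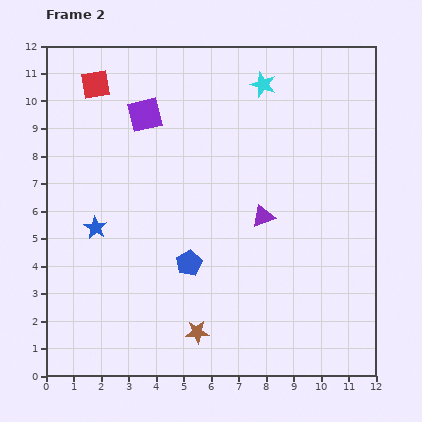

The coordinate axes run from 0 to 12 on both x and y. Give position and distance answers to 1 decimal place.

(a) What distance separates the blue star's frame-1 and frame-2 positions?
1.2

The blue star moved from (0.7, 5.8) to (1.8, 5.4), a distance of √(1.1² + 0.4²) ≈ 1.2.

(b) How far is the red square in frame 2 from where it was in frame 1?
1.6

The red square moved from (3.3, 11.2) to (1.8, 10.6), a distance of √(1.5² + 0.6²) ≈ 1.6.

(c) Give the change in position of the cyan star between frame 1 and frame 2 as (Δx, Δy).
(0.7, -0.5)

The cyan star was at (7.2, 11.1) in frame 1 and (7.9, 10.6) in frame 2.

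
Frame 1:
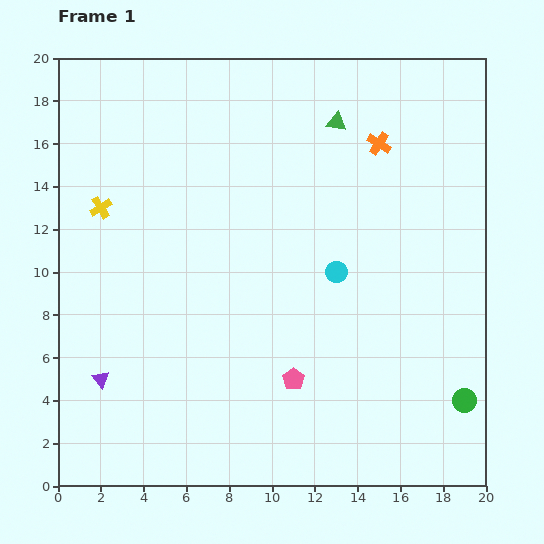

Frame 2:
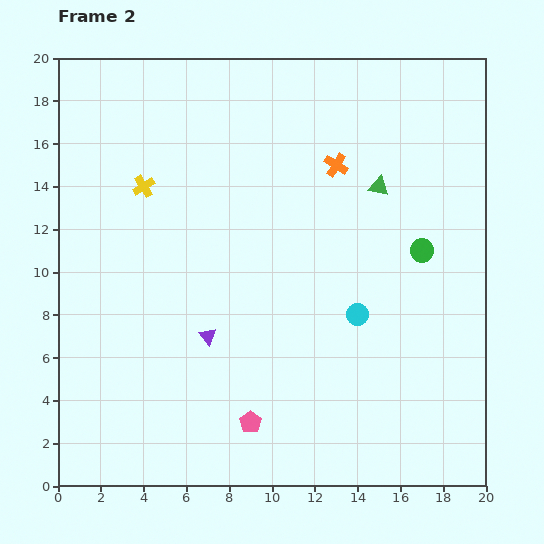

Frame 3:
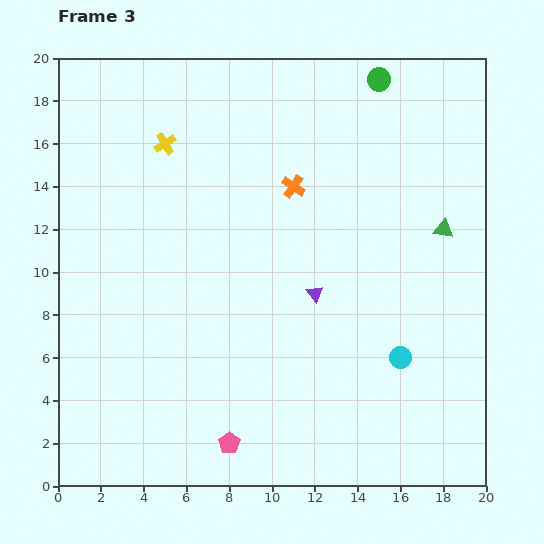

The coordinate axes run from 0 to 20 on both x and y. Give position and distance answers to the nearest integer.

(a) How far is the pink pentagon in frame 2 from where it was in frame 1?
3

The pink pentagon moved from (11, 5) to (9, 3), a distance of √(2² + 2²) ≈ 3.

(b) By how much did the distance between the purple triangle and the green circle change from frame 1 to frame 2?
-6

Distance in frame 1: 17. Distance in frame 2: 11.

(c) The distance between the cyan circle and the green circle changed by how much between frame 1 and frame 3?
+5

Distance in frame 1: 8. Distance in frame 3: 13.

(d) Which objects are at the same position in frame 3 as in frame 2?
none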